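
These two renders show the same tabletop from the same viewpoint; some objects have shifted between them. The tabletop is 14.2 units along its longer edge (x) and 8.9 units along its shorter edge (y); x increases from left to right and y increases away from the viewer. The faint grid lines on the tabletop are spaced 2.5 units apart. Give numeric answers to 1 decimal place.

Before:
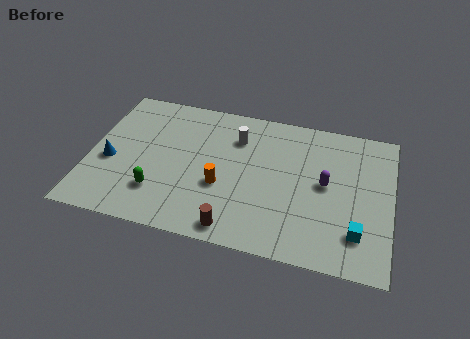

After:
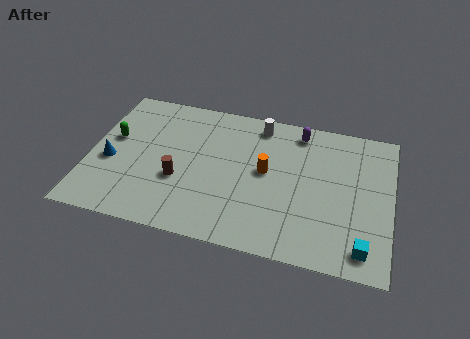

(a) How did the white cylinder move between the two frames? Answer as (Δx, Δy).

(1.0, 1.1)

From the two frames, the white cylinder sits at roughly (6.8, 6.6) before and (7.8, 7.7) after.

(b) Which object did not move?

the blue cone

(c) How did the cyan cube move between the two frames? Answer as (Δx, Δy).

(0.3, -0.8)

From the two frames, the cyan cube sits at roughly (12.7, 2.1) before and (13.0, 1.3) after.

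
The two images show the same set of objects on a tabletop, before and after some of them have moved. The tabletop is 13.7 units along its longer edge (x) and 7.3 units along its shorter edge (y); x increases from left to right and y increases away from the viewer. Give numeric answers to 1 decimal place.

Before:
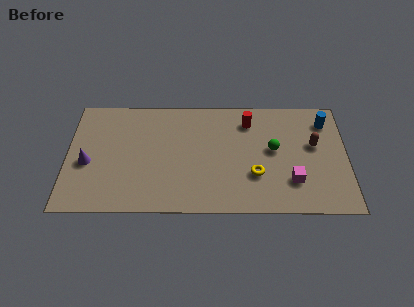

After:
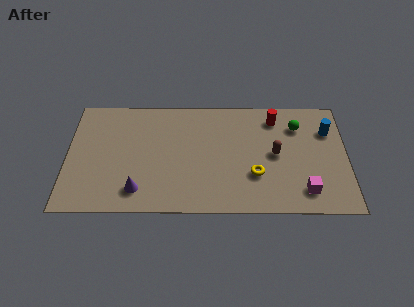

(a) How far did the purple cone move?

3.0

The purple cone moved from about (1.0, 3.1) to (3.5, 1.4), a distance of √(2.5² + 1.7²) ≈ 3.0.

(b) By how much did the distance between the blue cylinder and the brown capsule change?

+1.4

They were about 1.6 units apart before and 3.0 after — 1.4 units further apart.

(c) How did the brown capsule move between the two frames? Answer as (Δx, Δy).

(-1.9, -0.6)

The brown capsule was at about (12.1, 4.3) and moved to about (10.2, 3.7).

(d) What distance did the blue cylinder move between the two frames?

0.6

The blue cylinder moved from about (12.7, 5.8) to (12.8, 5.2), a distance of √(0.1² + 0.6²) ≈ 0.6.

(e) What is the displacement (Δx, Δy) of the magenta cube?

(0.6, -0.6)

The magenta cube was at about (11.0, 2.0) and moved to about (11.6, 1.4).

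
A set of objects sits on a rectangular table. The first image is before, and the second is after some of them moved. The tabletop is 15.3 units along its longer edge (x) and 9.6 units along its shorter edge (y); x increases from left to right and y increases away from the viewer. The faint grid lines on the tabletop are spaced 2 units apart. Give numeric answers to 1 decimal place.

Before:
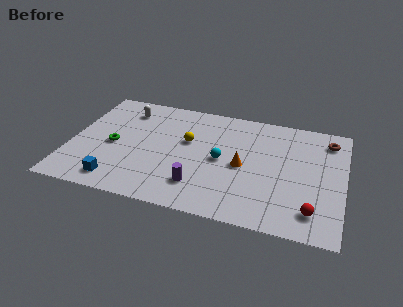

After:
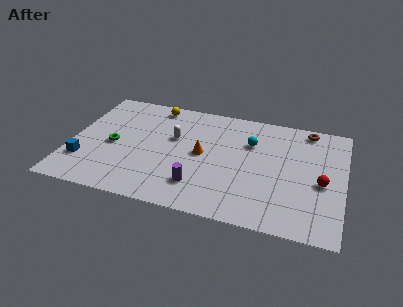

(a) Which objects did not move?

the purple cylinder and the green torus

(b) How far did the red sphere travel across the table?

2.4

The red sphere moved from about (13.7, 1.8) to (14.1, 4.2), a distance of √(0.4² + 2.4²) ≈ 2.4.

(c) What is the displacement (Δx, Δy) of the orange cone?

(-2.3, 0.4)

The orange cone started near (9.7, 4.5) and ended near (7.4, 4.9).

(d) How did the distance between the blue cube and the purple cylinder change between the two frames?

+1.9

The distance was about 4.6 in the first image and 6.5 in the second, so they moved 1.9 units further apart.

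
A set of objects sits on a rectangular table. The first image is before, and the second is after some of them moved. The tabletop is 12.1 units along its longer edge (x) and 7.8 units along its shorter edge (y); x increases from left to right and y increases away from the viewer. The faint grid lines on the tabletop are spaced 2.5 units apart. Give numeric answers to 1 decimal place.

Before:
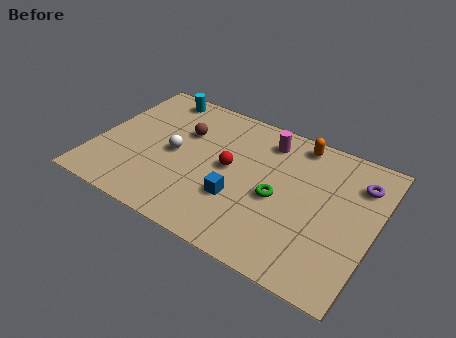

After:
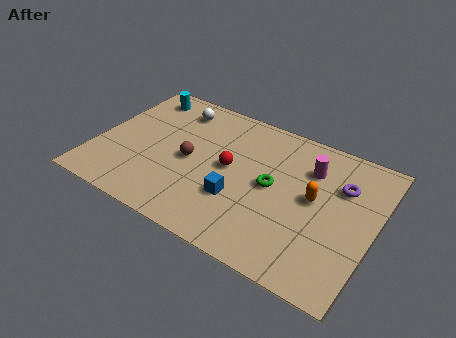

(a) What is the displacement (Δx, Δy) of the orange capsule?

(1.1, -2.7)

The orange capsule was at about (8.4, 6.9) and moved to about (9.5, 4.2).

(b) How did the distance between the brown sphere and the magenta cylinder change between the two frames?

+1.7

They were about 3.7 units apart before and 5.4 after — 1.7 units further apart.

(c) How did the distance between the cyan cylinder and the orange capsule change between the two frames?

+2.1

Before: roughly 6.3 units apart; after: 8.4. That's 2.1 units further apart.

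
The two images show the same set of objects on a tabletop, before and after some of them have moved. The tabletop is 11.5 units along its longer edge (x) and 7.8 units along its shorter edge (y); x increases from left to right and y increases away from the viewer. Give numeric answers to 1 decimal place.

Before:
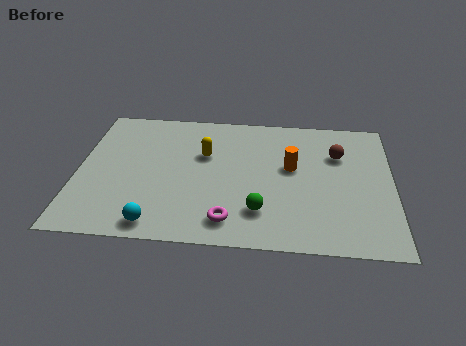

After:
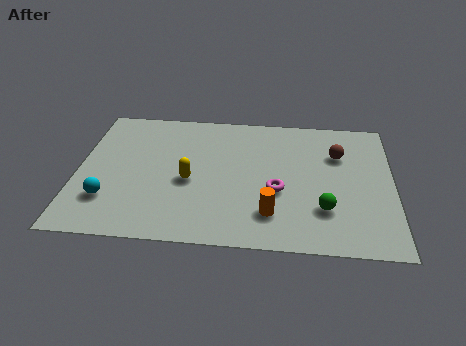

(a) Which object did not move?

the brown sphere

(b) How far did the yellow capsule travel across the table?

1.7

From (4.6, 5.0) to (4.1, 3.4), the yellow capsule covered √(0.5² + 1.6²) ≈ 1.7 units.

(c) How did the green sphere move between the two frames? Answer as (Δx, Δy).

(2.3, 0.3)

The green sphere was at about (6.7, 1.9) and moved to about (9.0, 2.2).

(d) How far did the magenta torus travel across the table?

2.5

The magenta torus moved from about (5.6, 1.3) to (7.3, 3.1), a distance of √(1.7² + 1.8²) ≈ 2.5.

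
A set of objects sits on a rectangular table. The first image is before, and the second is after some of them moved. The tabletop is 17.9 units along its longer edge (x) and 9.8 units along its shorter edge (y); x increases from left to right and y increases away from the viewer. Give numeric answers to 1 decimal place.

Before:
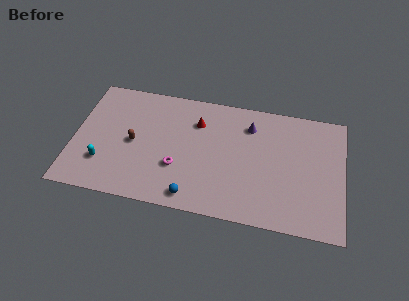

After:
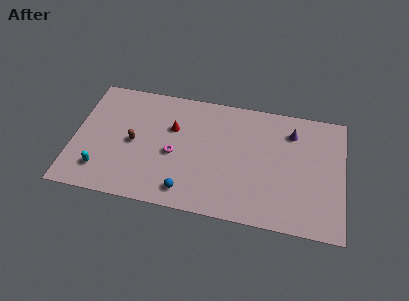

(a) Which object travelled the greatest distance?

the purple cone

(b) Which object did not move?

the brown capsule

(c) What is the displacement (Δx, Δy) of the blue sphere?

(-0.4, 0.3)

The blue sphere was at about (8.1, 1.2) and moved to about (7.7, 1.5).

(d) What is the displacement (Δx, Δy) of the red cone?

(-1.6, -0.8)

From the two frames, the red cone sits at roughly (8.1, 7.2) before and (6.5, 6.4) after.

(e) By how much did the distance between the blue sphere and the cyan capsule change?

-0.5

The distance was about 6.2 in the first image and 5.7 in the second, so they moved 0.5 units closer together.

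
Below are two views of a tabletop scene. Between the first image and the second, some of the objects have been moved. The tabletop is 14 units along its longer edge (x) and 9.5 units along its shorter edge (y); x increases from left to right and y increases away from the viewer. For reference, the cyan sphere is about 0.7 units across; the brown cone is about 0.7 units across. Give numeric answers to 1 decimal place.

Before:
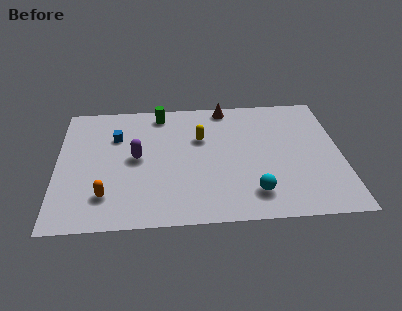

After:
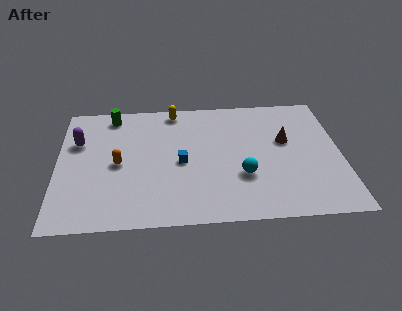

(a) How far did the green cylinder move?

2.4

The green cylinder moved from about (5.1, 8.3) to (2.7, 8.3), a distance of √(2.4² + 0.0²) ≈ 2.4.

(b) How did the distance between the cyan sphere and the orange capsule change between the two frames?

-1.0

Before: roughly 7.2 units apart; after: 6.2. That's 1.0 units closer together.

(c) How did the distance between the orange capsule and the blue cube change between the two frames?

-1.3

The distance was about 4.4 in the first image and 3.1 in the second, so they moved 1.3 units closer together.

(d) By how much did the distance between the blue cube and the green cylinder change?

+2.4

The distance was about 2.8 in the first image and 5.2 in the second, so they moved 2.4 units further apart.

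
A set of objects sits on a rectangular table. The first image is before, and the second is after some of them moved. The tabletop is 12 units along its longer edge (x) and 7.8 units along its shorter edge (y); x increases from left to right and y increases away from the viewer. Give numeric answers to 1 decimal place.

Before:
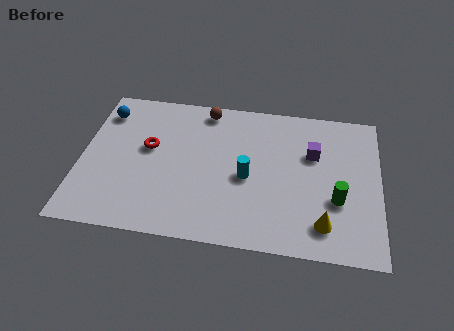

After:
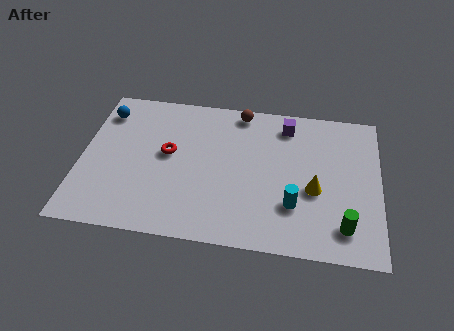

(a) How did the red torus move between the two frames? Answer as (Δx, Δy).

(0.8, -0.2)

The red torus was at about (2.7, 4.5) and moved to about (3.5, 4.3).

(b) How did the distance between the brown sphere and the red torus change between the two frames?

+0.6

They were about 3.3 units apart before and 3.9 after — 0.6 units further apart.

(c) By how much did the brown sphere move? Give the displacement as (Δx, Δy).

(1.4, 0.1)

From the two frames, the brown sphere sits at roughly (4.9, 6.9) before and (6.3, 7.0) after.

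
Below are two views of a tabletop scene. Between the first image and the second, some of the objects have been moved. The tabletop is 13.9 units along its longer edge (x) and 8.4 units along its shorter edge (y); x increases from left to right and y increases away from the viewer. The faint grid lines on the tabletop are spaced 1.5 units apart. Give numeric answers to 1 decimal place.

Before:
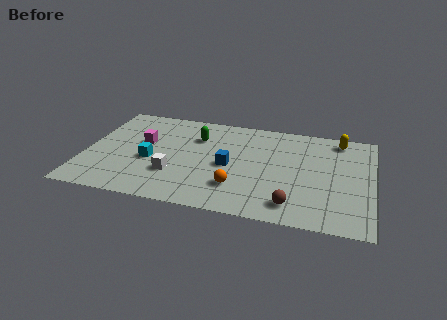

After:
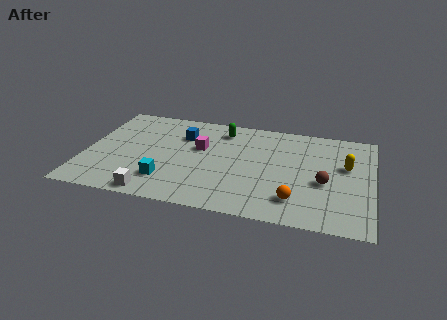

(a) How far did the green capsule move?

1.5

The green capsule moved from about (5.3, 6.0) to (6.5, 6.9), a distance of √(1.2² + 0.9²) ≈ 1.5.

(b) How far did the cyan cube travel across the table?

1.7

The cyan cube was near (3.2, 3.5) before and (4.1, 2.0) after, so it travelled √(0.9² + 1.5²) ≈ 1.7 units.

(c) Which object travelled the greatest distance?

the blue cube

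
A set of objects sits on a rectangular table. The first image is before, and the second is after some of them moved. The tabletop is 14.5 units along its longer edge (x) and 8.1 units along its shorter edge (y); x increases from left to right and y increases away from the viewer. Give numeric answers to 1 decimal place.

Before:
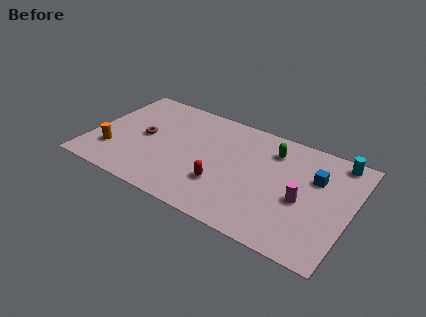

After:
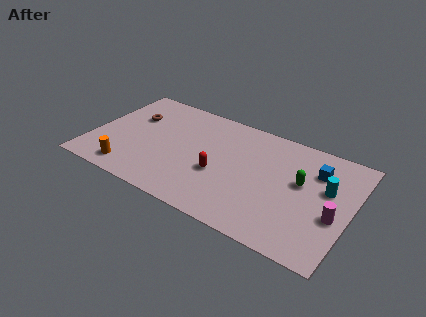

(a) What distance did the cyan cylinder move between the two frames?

2.3

From (13.4, 7.2) to (13.1, 4.9), the cyan cylinder covered √(0.3² + 2.3²) ≈ 2.3 units.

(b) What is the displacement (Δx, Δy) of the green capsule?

(1.8, -1.6)

The green capsule was at about (9.9, 6.3) and moved to about (11.7, 4.7).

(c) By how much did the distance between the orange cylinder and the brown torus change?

+1.8

They were about 2.4 units apart before and 4.2 after — 1.8 units further apart.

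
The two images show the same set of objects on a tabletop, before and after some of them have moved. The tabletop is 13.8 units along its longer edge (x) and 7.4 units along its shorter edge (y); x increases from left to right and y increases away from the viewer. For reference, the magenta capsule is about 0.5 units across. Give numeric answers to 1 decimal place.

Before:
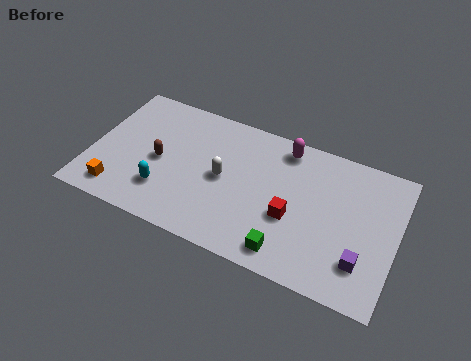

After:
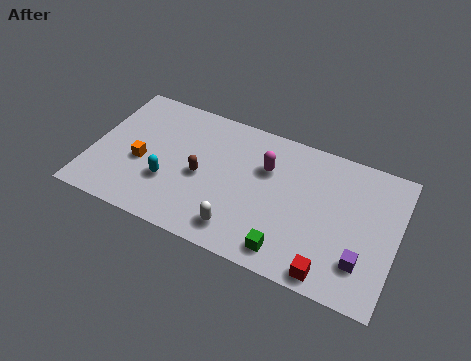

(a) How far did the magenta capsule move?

1.6

From (8.5, 6.4) to (7.8, 5.0), the magenta capsule covered √(0.7² + 1.4²) ≈ 1.6 units.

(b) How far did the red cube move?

2.8

From (9.2, 2.9) to (11.1, 0.8), the red cube covered √(1.9² + 2.1²) ≈ 2.8 units.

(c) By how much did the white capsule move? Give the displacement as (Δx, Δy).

(1.0, -2.4)

From the two frames, the white capsule sits at roughly (6.0, 3.7) before and (7.0, 1.3) after.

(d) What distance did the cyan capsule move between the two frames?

0.5

The cyan capsule was near (3.5, 2.0) before and (3.6, 2.5) after, so it travelled √(0.1² + 0.5²) ≈ 0.5 units.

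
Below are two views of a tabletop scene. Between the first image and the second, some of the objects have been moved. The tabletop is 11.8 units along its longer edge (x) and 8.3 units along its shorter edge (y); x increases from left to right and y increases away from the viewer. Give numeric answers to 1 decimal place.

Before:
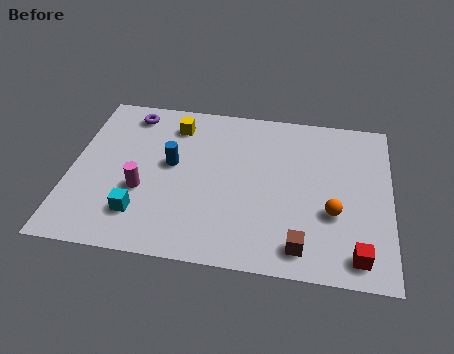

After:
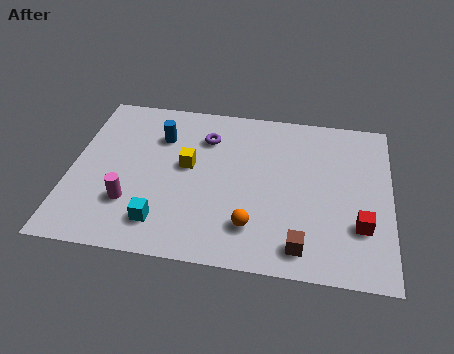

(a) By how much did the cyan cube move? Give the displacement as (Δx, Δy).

(0.8, -0.3)

From the two frames, the cyan cube sits at roughly (2.7, 1.9) before and (3.5, 1.6) after.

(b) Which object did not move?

the brown cube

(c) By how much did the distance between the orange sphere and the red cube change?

+1.8

The distance was about 2.1 in the first image and 3.9 in the second, so they moved 1.8 units further apart.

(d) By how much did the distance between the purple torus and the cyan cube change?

-0.4

The distance was about 5.2 in the first image and 4.8 in the second, so they moved 0.4 units closer together.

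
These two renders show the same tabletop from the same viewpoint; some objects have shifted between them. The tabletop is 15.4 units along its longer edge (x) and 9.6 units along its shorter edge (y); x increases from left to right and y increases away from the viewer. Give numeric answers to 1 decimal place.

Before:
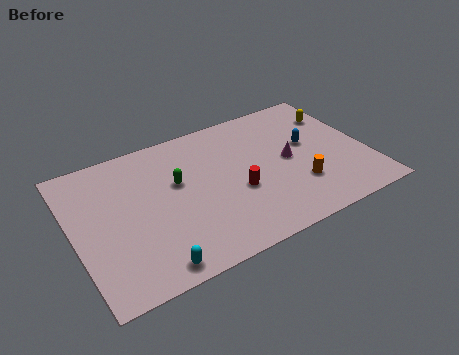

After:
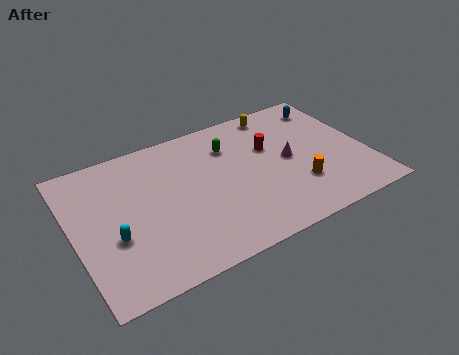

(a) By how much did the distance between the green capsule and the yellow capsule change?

-5.8

Before: roughly 8.9 units apart; after: 3.1. That's 5.8 units closer together.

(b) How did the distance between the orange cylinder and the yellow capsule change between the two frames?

+0.6

They were about 5.1 units apart before and 5.7 after — 0.6 units further apart.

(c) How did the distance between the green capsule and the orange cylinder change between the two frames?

-1.5

Before: roughly 6.7 units apart; after: 5.2. That's 1.5 units closer together.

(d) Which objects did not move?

the magenta cone and the orange cylinder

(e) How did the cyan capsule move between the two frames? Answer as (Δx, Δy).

(-1.6, 2.6)

From the two frames, the cyan capsule sits at roughly (3.5, 1.0) before and (1.9, 3.6) after.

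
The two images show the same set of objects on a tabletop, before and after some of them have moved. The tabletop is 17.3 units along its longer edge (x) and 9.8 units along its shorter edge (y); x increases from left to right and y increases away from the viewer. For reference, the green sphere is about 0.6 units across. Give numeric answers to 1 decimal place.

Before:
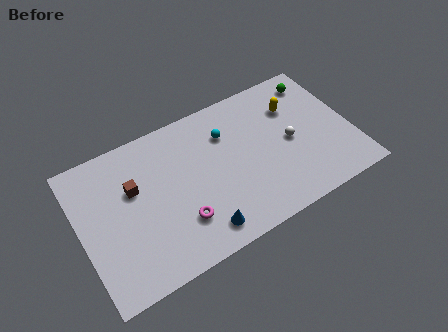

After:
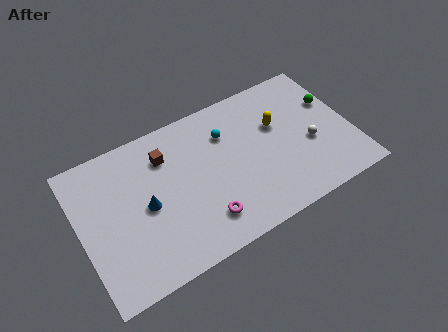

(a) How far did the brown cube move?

2.5

The brown cube was near (3.5, 6.2) before and (5.7, 7.4) after, so it travelled √(2.2² + 1.2²) ≈ 2.5 units.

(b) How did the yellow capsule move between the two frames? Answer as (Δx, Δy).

(-1.2, -0.8)

The yellow capsule was at about (14.0, 7.0) and moved to about (12.8, 6.2).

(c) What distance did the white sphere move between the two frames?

1.4

From (13.4, 4.7) to (14.6, 4.0), the white sphere covered √(1.2² + 0.7²) ≈ 1.4 units.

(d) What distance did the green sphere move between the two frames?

2.0

The green sphere moved from about (15.7, 8.2) to (16.4, 6.3), a distance of √(0.7² + 1.9²) ≈ 2.0.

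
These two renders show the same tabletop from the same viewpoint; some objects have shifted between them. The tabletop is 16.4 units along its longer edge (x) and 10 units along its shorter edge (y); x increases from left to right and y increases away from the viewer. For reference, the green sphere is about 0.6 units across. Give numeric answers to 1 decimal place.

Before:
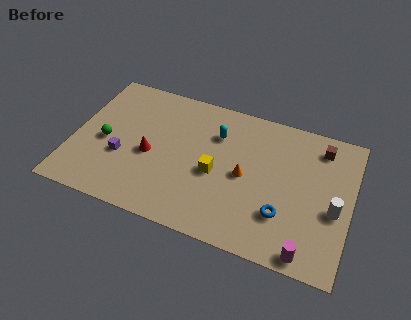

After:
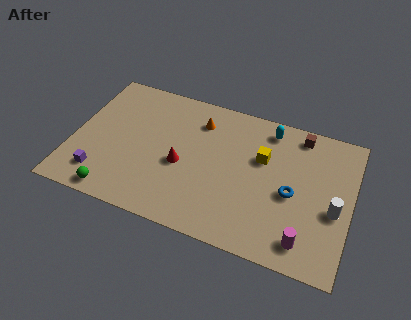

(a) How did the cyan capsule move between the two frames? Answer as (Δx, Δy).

(3.0, 1.4)

The cyan capsule was at about (8.3, 7.2) and moved to about (11.3, 8.6).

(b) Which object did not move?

the white cylinder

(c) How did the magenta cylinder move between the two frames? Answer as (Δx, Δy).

(-0.2, 0.7)

From the two frames, the magenta cylinder sits at roughly (14.2, 0.9) before and (14.0, 1.6) after.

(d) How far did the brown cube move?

1.4

The brown cube moved from about (14.4, 8.3) to (13.1, 8.8), a distance of √(1.3² + 0.5²) ≈ 1.4.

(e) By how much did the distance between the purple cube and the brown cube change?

+0.8

The distance was about 12.3 in the first image and 13.1 in the second, so they moved 0.8 units further apart.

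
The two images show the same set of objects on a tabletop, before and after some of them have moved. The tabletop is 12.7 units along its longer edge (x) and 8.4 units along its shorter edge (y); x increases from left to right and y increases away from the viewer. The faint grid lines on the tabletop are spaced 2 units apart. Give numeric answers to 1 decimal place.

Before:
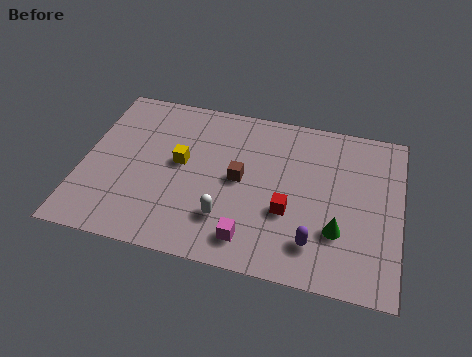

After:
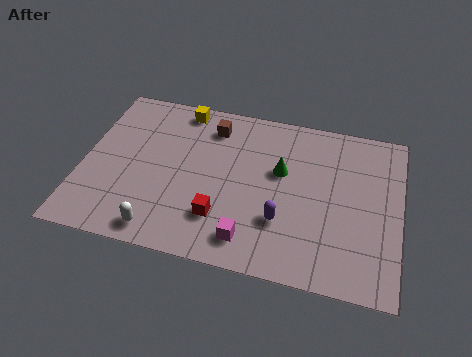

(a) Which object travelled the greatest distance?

the green cone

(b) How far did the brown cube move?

2.8

The brown cube moved from about (6.3, 4.3) to (5.0, 6.8), a distance of √(1.3² + 2.5²) ≈ 2.8.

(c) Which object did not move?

the magenta cube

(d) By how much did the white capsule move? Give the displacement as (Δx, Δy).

(-2.5, -1.2)

From the two frames, the white capsule sits at roughly (5.9, 2.2) before and (3.4, 1.0) after.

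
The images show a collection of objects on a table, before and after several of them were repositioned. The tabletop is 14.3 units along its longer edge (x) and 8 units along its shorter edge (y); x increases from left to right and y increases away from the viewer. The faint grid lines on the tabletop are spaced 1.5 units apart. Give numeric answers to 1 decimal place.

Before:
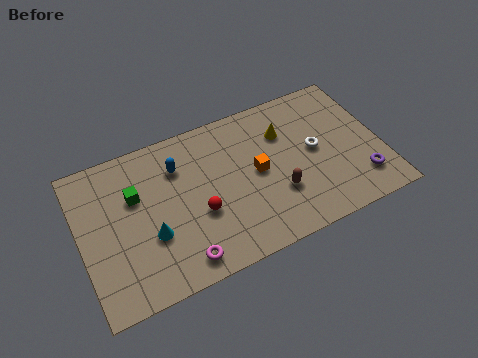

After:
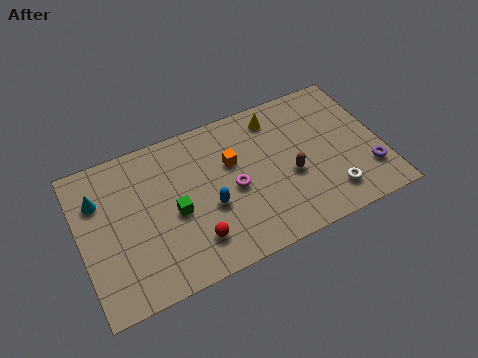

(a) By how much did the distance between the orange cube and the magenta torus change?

-3.6

Before: roughly 5.0 units apart; after: 1.4. That's 3.6 units closer together.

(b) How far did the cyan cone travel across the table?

3.6

The cyan cone was near (3.2, 2.9) before and (1.0, 5.7) after, so it travelled √(2.2² + 2.8²) ≈ 3.6 units.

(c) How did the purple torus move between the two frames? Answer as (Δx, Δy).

(0.4, 0.3)

The purple torus started near (13.1, 1.8) and ended near (13.5, 2.1).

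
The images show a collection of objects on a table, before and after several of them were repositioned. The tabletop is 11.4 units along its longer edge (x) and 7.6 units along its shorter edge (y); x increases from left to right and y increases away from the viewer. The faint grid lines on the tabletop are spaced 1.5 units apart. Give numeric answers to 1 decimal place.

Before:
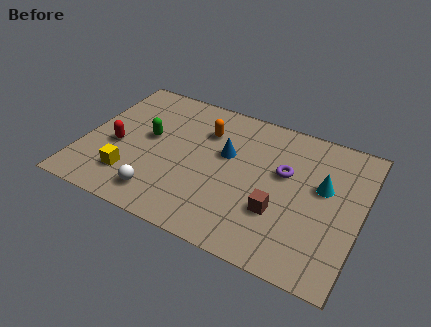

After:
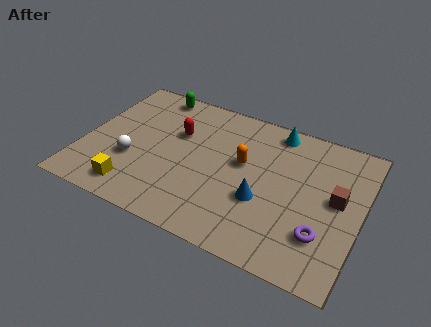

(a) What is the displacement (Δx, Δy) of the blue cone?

(1.7, -1.8)

From the two frames, the blue cone sits at roughly (5.8, 4.6) before and (7.5, 2.8) after.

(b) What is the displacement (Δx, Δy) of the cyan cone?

(-2.2, 2.2)

The cyan cone started near (9.8, 4.5) and ended near (7.6, 6.7).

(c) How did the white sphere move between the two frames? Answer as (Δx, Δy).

(-1.4, 1.4)

The white sphere started near (3.5, 1.3) and ended near (2.1, 2.7).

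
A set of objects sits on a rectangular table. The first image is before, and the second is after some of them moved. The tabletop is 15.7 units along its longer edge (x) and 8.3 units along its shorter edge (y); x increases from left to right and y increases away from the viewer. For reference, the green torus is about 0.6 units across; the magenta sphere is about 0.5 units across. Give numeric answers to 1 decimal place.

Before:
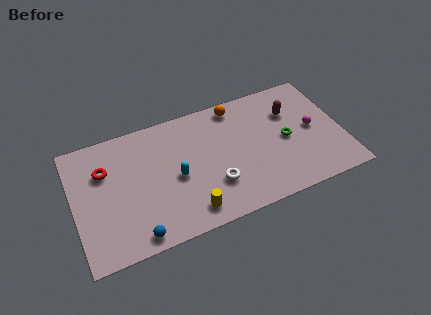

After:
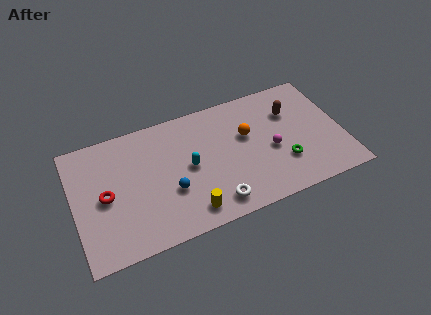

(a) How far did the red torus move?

1.7

The red torus moved from about (1.9, 5.7) to (1.8, 4.0), a distance of √(0.1² + 1.7²) ≈ 1.7.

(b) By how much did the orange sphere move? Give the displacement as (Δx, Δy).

(0.4, -2.2)

The orange sphere was at about (9.8, 7.3) and moved to about (10.2, 5.1).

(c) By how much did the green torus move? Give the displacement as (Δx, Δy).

(-0.3, -1.5)

From the two frames, the green torus sits at roughly (12.4, 4.0) before and (12.1, 2.5) after.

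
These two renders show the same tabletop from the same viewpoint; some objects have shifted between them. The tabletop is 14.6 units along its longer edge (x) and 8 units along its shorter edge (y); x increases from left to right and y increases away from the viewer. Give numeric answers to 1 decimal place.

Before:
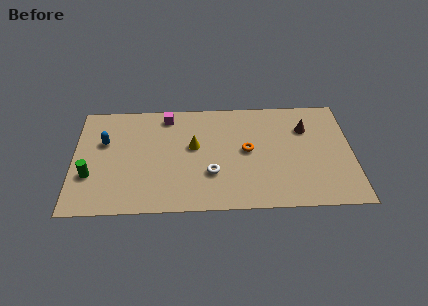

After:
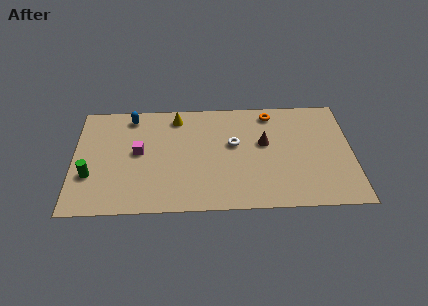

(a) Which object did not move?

the green cylinder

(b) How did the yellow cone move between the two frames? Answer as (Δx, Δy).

(-0.9, 2.2)

From the two frames, the yellow cone sits at roughly (6.3, 4.6) before and (5.4, 6.8) after.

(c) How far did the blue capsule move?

2.3

The blue capsule was near (1.6, 5.1) before and (3.0, 6.9) after, so it travelled √(1.4² + 1.8²) ≈ 2.3 units.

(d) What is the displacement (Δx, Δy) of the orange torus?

(1.3, 2.7)

From the two frames, the orange torus sits at roughly (9.1, 4.2) before and (10.4, 6.9) after.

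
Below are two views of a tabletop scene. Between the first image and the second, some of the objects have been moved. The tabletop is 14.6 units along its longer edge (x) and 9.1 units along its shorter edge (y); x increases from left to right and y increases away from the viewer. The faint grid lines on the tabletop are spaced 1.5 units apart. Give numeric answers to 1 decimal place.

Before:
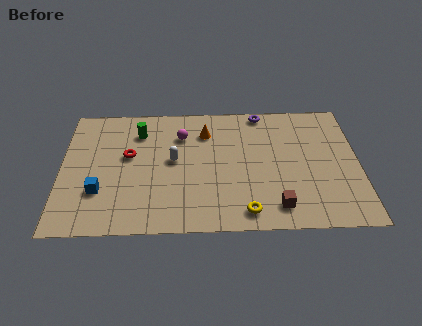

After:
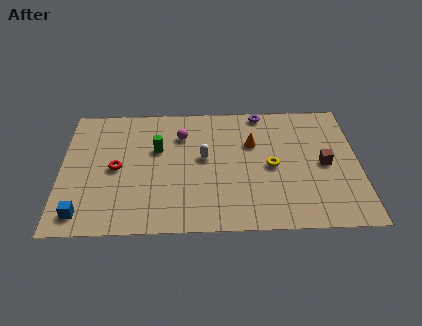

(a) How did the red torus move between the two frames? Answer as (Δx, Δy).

(-0.6, -0.9)

The red torus started near (3.3, 5.3) and ended near (2.7, 4.4).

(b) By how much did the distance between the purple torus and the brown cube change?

-1.9

The distance was about 6.8 in the first image and 4.9 in the second, so they moved 1.9 units closer together.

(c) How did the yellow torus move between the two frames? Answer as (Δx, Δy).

(1.3, 3.1)

From the two frames, the yellow torus sits at roughly (9.0, 1.2) before and (10.3, 4.3) after.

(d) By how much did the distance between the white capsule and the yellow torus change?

-1.7

They were about 5.1 units apart before and 3.4 after — 1.7 units closer together.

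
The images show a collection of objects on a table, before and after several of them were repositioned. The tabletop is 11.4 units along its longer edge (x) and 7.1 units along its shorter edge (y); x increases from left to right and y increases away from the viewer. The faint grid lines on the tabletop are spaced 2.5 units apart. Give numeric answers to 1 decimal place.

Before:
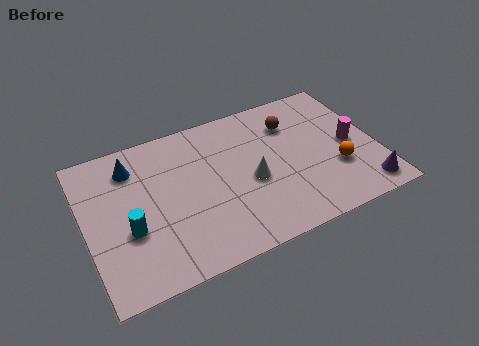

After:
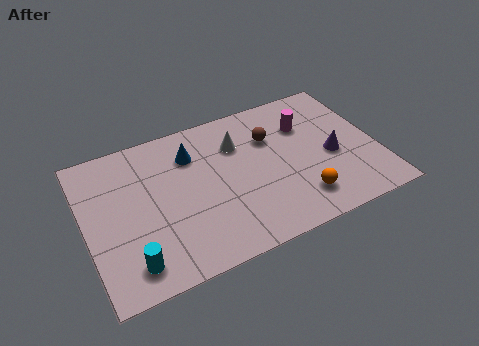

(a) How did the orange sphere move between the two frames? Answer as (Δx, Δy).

(-1.6, -0.9)

The orange sphere started near (9.7, 2.4) and ended near (8.1, 1.5).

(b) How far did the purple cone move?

2.3

The purple cone moved from about (10.6, 1.0) to (9.6, 3.1), a distance of √(1.0² + 2.1²) ≈ 2.3.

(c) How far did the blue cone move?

2.3

From (2.0, 5.6) to (4.3, 5.3), the blue cone covered √(2.3² + 0.3²) ≈ 2.3 units.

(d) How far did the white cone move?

2.0

The white cone was near (6.4, 3.1) before and (6.1, 5.1) after, so it travelled √(0.3² + 2.0²) ≈ 2.0 units.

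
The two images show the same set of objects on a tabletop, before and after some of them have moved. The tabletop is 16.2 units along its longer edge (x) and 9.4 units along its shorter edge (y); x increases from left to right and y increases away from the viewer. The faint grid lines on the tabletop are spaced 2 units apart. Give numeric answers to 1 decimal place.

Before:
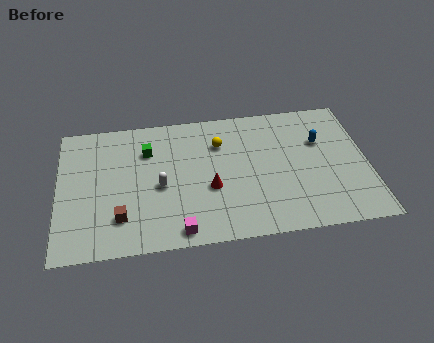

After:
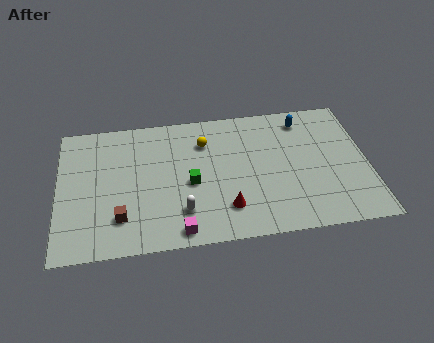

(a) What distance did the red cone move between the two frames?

1.7

The red cone moved from about (7.9, 3.7) to (8.7, 2.2), a distance of √(0.8² + 1.5²) ≈ 1.7.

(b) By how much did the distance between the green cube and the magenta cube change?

-2.7

The distance was about 6.0 in the first image and 3.3 in the second, so they moved 2.7 units closer together.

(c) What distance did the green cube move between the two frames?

3.4

The green cube was near (4.7, 6.8) before and (6.9, 4.2) after, so it travelled √(2.2² + 2.6²) ≈ 3.4 units.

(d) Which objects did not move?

the brown cube and the magenta cube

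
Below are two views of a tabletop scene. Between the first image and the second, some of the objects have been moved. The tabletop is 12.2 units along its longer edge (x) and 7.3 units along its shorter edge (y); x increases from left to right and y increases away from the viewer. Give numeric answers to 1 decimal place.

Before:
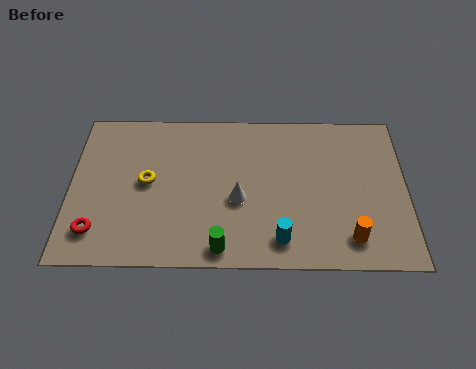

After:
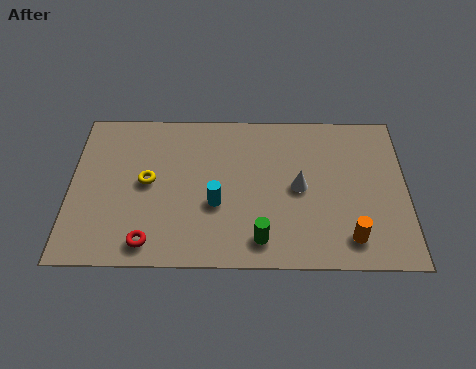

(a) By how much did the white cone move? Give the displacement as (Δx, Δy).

(2.2, 0.6)

The white cone was at about (6.1, 3.0) and moved to about (8.3, 3.6).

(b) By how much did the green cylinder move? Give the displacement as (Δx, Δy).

(1.4, 0.4)

The green cylinder was at about (5.5, 0.8) and moved to about (6.9, 1.2).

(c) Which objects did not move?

the yellow torus and the orange cylinder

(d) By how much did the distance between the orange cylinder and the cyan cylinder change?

+2.5

Before: roughly 2.5 units apart; after: 5.0. That's 2.5 units further apart.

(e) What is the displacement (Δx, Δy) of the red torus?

(1.9, -0.5)

From the two frames, the red torus sits at roughly (1.0, 1.5) before and (2.9, 1.0) after.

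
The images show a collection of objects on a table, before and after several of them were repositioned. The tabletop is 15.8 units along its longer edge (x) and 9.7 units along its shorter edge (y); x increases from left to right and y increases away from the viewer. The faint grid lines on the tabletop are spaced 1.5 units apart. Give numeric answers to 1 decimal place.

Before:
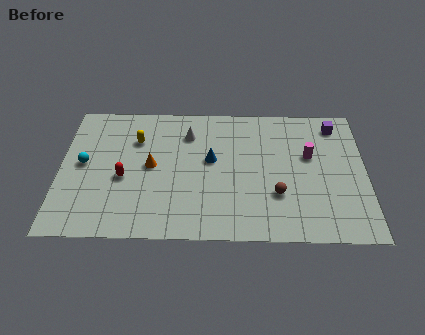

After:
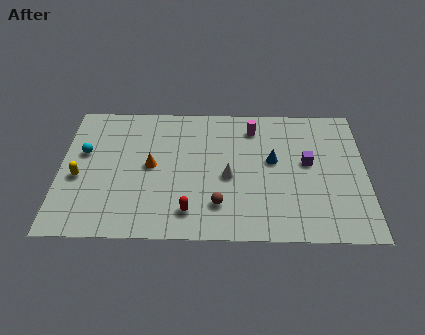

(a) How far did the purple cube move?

3.2

The purple cube moved from about (14.3, 8.2) to (12.8, 5.4), a distance of √(1.5² + 2.8²) ≈ 3.2.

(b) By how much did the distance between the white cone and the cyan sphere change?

+1.8

The distance was about 5.9 in the first image and 7.7 in the second, so they moved 1.8 units further apart.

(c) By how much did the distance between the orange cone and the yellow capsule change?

+1.7

The distance was about 2.1 in the first image and 3.8 in the second, so they moved 1.7 units further apart.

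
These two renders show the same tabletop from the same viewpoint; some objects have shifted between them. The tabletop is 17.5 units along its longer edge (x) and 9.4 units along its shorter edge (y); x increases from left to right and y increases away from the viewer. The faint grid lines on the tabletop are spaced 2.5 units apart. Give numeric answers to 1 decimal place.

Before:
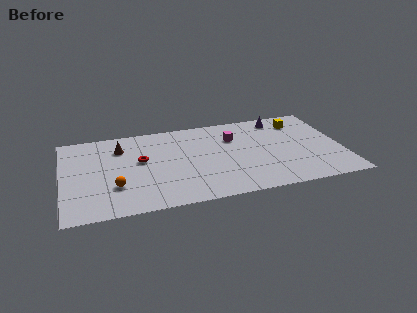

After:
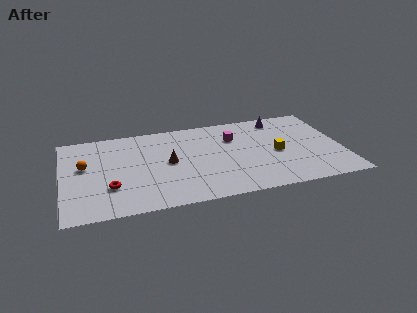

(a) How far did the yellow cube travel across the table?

3.6

From (15.1, 7.5) to (13.4, 4.3), the yellow cube covered √(1.7² + 3.2²) ≈ 3.6 units.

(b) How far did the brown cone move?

3.7

The brown cone was near (3.7, 7.1) before and (6.6, 4.8) after, so it travelled √(2.9² + 2.3²) ≈ 3.7 units.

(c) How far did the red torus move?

3.2

The red torus moved from about (4.9, 5.4) to (2.9, 2.9), a distance of √(2.0² + 2.5²) ≈ 3.2.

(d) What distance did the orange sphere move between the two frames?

3.2

The orange sphere moved from about (3.2, 2.9) to (1.4, 5.5), a distance of √(1.8² + 2.6²) ≈ 3.2.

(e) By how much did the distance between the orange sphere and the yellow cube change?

-0.7

The distance was about 12.8 in the first image and 12.1 in the second, so they moved 0.7 units closer together.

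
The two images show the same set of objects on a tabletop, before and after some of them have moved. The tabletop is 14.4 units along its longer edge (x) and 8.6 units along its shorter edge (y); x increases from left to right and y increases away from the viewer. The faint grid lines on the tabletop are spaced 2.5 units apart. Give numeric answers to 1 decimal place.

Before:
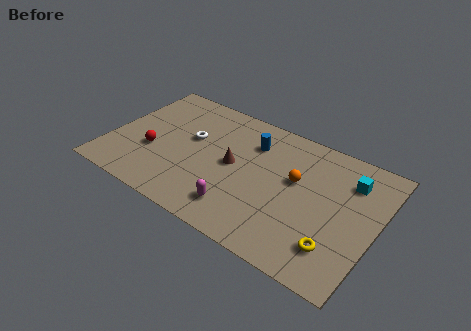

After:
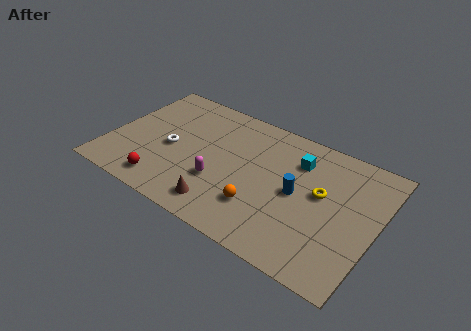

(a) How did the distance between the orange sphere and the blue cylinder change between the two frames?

-0.4

Before: roughly 2.9 units apart; after: 2.5. That's 0.4 units closer together.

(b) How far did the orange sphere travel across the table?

3.1

The orange sphere moved from about (10.0, 5.1) to (8.5, 2.4), a distance of √(1.5² + 2.7²) ≈ 3.1.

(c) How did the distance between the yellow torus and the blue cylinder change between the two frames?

-5.5

The distance was about 6.8 in the first image and 1.3 in the second, so they moved 5.5 units closer together.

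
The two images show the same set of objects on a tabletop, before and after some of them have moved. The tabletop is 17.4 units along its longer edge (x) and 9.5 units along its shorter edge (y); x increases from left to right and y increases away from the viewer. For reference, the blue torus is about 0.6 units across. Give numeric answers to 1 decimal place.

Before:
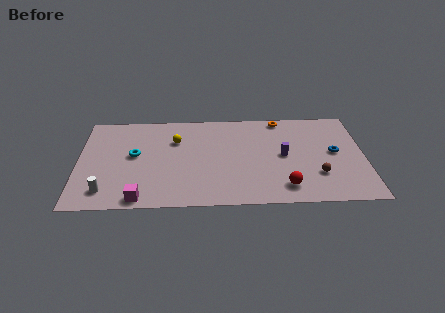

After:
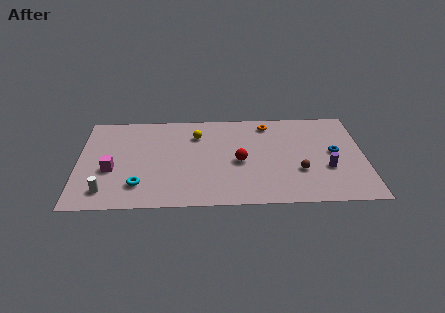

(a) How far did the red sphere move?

3.7

The red sphere was near (12.5, 1.7) before and (9.8, 4.3) after, so it travelled √(2.7² + 2.6²) ≈ 3.7 units.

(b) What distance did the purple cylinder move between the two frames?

3.0

The purple cylinder moved from about (12.5, 4.8) to (15.1, 3.4), a distance of √(2.6² + 1.4²) ≈ 3.0.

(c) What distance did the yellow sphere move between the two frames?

1.4

From (5.9, 6.6) to (7.2, 7.1), the yellow sphere covered √(1.3² + 0.5²) ≈ 1.4 units.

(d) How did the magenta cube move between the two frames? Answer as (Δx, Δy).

(-1.8, 2.9)

The magenta cube started near (3.8, 0.9) and ended near (2.0, 3.8).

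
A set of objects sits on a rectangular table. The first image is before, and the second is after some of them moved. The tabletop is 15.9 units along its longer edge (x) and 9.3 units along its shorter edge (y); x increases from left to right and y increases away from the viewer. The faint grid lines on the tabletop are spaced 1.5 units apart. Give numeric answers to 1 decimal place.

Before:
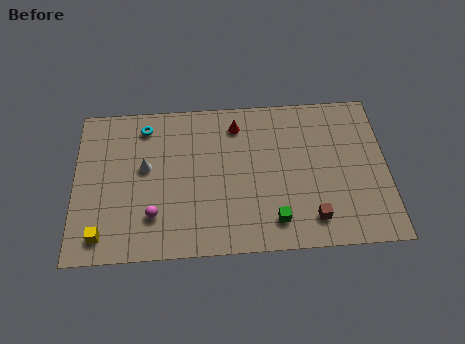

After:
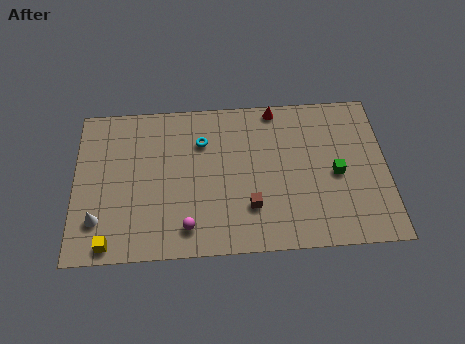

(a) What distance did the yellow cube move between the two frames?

0.6

The yellow cube was near (1.4, 1.4) before and (1.8, 0.9) after, so it travelled √(0.4² + 0.5²) ≈ 0.6 units.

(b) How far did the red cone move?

2.2

From (8.3, 7.6) to (10.3, 8.5), the red cone covered √(2.0² + 0.9²) ≈ 2.2 units.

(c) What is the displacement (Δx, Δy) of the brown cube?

(-3.1, 0.9)

From the two frames, the brown cube sits at roughly (12.0, 1.7) before and (8.9, 2.6) after.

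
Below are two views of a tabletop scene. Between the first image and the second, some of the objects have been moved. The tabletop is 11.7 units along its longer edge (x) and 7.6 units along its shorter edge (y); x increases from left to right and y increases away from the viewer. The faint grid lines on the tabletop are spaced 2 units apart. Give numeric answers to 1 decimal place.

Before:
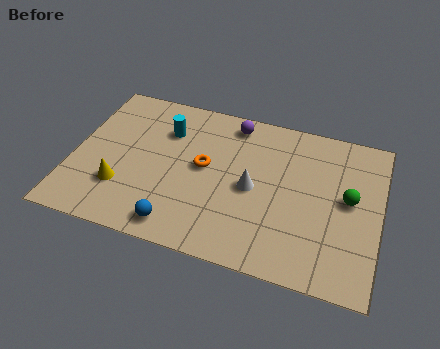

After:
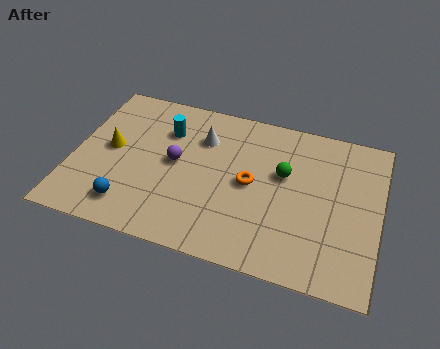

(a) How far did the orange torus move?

1.8

The orange torus was near (5.0, 4.1) before and (6.8, 3.8) after, so it travelled √(1.8² + 0.3²) ≈ 1.8 units.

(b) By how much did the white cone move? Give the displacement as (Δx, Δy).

(-2.1, 1.9)

From the two frames, the white cone sits at roughly (6.9, 3.6) before and (4.8, 5.5) after.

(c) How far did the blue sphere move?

1.9

The blue sphere moved from about (4.3, 1.0) to (2.4, 1.4), a distance of √(1.9² + 0.4²) ≈ 1.9.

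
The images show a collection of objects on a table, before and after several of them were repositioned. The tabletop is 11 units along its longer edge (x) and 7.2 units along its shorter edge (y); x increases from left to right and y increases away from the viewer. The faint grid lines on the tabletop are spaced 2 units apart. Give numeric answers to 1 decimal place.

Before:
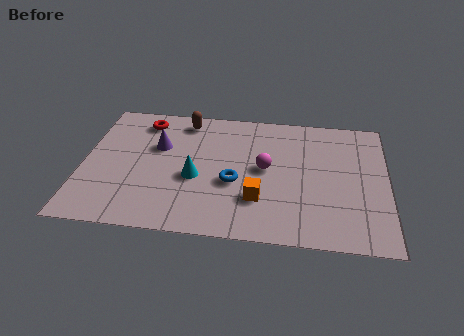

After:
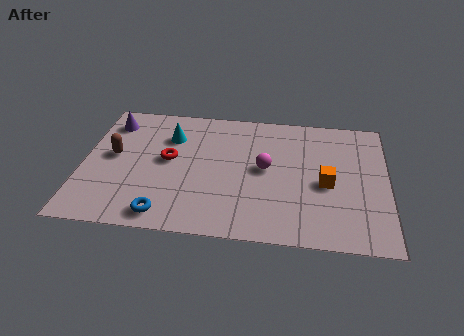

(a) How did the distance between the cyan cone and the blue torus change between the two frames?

+2.9

They were about 1.4 units apart before and 4.3 after — 2.9 units further apart.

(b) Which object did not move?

the magenta sphere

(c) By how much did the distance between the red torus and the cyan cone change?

-2.3

The distance was about 3.6 in the first image and 1.3 in the second, so they moved 2.3 units closer together.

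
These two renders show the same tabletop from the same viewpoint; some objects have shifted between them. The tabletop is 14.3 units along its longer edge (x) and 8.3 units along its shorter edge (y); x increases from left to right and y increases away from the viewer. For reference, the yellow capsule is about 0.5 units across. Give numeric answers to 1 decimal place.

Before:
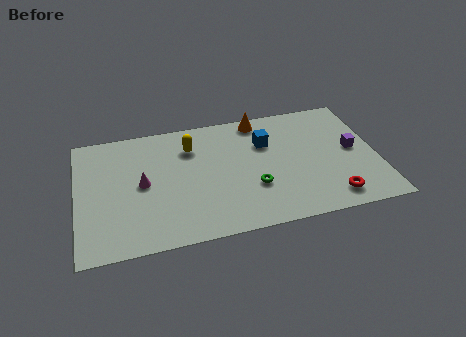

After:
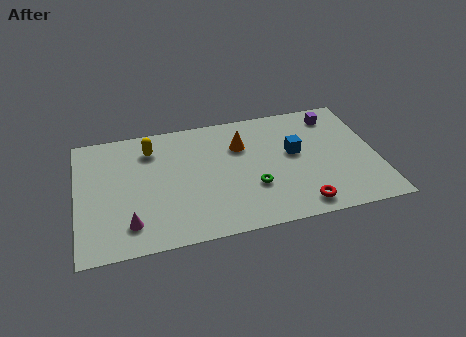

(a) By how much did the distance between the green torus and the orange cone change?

-1.6

The distance was about 4.6 in the first image and 3.0 in the second, so they moved 1.6 units closer together.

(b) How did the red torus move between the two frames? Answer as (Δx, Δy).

(-1.5, -0.2)

The red torus started near (11.9, 1.3) and ended near (10.4, 1.1).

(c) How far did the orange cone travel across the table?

1.9

From (8.9, 7.4) to (7.9, 5.8), the orange cone covered √(1.0² + 1.6²) ≈ 1.9 units.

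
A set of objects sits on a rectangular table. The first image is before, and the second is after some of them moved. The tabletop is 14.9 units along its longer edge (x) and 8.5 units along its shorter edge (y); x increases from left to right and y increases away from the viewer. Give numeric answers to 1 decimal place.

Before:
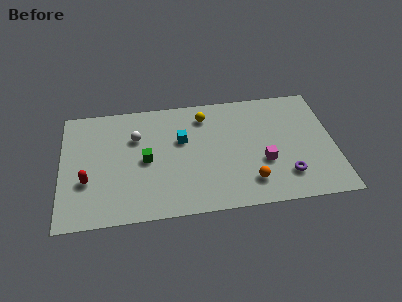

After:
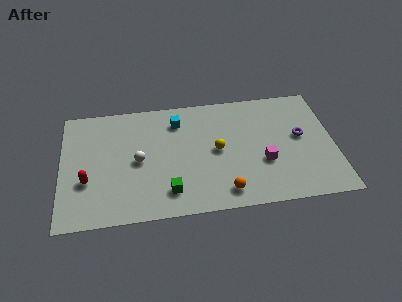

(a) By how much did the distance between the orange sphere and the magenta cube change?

+1.3

The distance was about 1.5 in the first image and 2.8 in the second, so they moved 1.3 units further apart.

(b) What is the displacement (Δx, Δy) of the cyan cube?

(-0.2, 1.4)

The cyan cube started near (6.6, 5.3) and ended near (6.4, 6.7).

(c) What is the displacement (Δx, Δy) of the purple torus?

(0.9, 2.7)

The purple torus was at about (12.2, 2.0) and moved to about (13.1, 4.7).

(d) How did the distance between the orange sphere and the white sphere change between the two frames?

-1.9

The distance was about 7.3 in the first image and 5.4 in the second, so they moved 1.9 units closer together.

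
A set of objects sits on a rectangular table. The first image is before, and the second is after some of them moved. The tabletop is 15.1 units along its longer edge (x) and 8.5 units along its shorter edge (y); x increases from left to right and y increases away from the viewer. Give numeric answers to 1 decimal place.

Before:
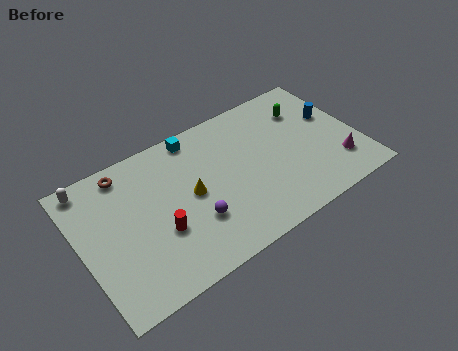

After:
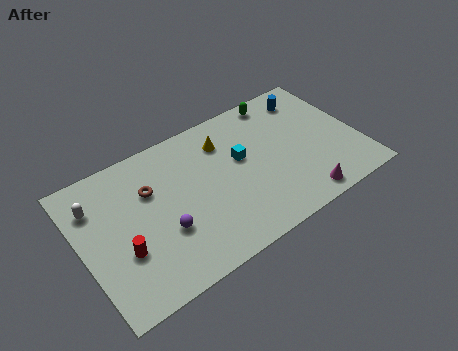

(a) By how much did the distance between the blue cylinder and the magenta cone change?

+3.1

They were about 3.1 units apart before and 6.2 after — 3.1 units further apart.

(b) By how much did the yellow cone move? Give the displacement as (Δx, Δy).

(2.2, 2.2)

The yellow cone started near (5.9, 4.3) and ended near (8.1, 6.5).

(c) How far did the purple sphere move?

1.6

From (5.8, 2.7) to (4.2, 3.0), the purple sphere covered √(1.6² + 0.3²) ≈ 1.6 units.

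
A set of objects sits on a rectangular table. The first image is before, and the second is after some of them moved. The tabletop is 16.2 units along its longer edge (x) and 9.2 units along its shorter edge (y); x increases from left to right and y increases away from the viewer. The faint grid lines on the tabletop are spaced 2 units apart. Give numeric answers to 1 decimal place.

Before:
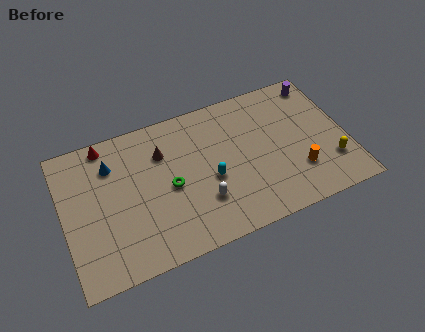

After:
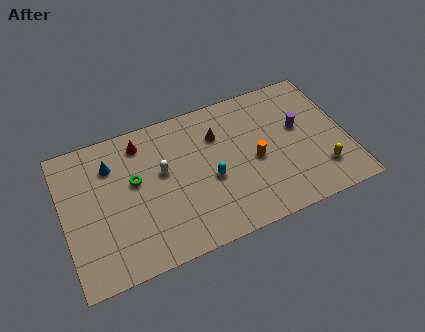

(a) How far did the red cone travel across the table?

2.1

From (2.7, 8.3) to (4.7, 7.7), the red cone covered √(2.0² + 0.6²) ≈ 2.1 units.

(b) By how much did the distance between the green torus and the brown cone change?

+2.7

They were about 2.3 units apart before and 5.0 after — 2.7 units further apart.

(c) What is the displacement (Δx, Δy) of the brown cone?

(3.2, 0.0)

From the two frames, the brown cone sits at roughly (5.8, 6.6) before and (9.0, 6.6) after.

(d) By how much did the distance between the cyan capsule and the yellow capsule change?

-0.5

The distance was about 6.9 in the first image and 6.4 in the second, so they moved 0.5 units closer together.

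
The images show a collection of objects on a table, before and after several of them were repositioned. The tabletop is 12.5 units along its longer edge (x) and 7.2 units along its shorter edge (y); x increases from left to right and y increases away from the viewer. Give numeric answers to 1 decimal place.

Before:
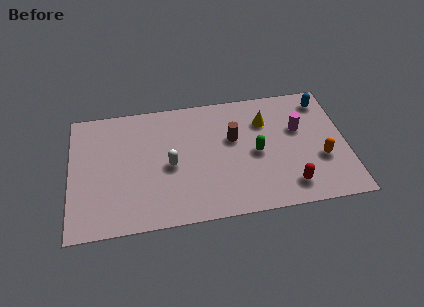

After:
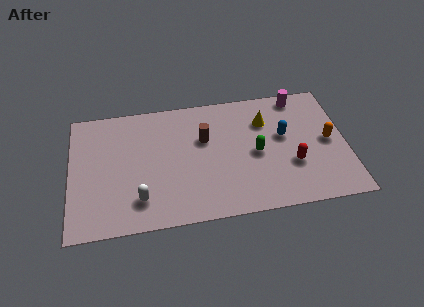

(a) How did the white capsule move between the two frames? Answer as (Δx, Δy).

(-1.4, -1.7)

The white capsule was at about (4.5, 3.3) and moved to about (3.1, 1.6).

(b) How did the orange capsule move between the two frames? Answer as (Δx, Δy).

(0.4, 1.0)

From the two frames, the orange capsule sits at roughly (11.3, 2.6) before and (11.7, 3.6) after.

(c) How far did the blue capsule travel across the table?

2.6

From (11.6, 6.0) to (9.7, 4.2), the blue capsule covered √(1.9² + 1.8²) ≈ 2.6 units.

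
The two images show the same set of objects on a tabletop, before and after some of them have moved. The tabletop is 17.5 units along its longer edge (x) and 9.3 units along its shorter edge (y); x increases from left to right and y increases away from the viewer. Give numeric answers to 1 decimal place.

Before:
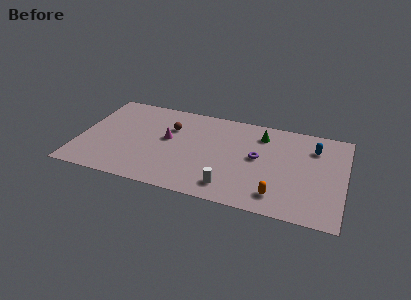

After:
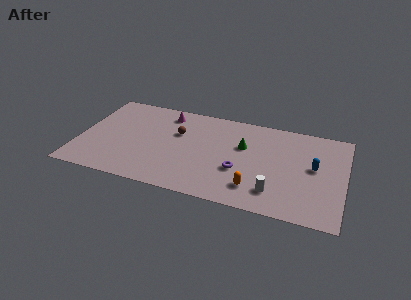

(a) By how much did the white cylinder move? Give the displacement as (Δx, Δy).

(2.9, 0.4)

The white cylinder started near (10.2, 1.6) and ended near (13.1, 2.0).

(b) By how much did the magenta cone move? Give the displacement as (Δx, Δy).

(-0.3, 2.6)

The magenta cone started near (5.8, 5.2) and ended near (5.5, 7.8).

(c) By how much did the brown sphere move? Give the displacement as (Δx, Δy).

(0.5, -0.4)

From the two frames, the brown sphere sits at roughly (5.9, 6.4) before and (6.4, 6.0) after.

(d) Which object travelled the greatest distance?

the white cylinder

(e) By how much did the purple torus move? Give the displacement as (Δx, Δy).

(-1.1, -1.6)

The purple torus started near (11.8, 5.0) and ended near (10.7, 3.4).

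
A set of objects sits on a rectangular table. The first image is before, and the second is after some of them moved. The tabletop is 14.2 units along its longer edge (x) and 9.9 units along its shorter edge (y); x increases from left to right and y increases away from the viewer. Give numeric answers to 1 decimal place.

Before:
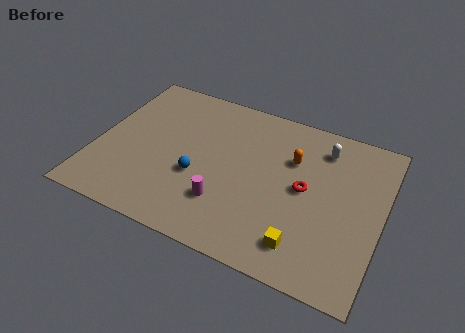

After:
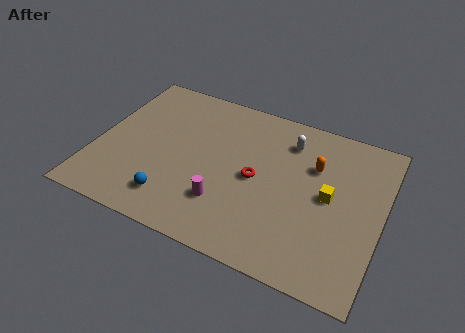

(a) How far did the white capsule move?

1.7

The white capsule moved from about (11.0, 8.0) to (9.3, 7.8), a distance of √(1.7² + 0.2²) ≈ 1.7.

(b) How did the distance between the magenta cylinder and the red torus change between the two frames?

-1.9

They were about 4.4 units apart before and 2.5 after — 1.9 units closer together.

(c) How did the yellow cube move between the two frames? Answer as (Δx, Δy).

(0.9, 3.3)

The yellow cube was at about (10.7, 1.8) and moved to about (11.6, 5.1).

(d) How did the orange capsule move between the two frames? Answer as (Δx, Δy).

(1.1, 0.0)

The orange capsule was at about (9.6, 6.7) and moved to about (10.7, 6.7).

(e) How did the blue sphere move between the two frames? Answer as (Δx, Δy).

(-1.0, -1.9)

The blue sphere started near (5.2, 3.8) and ended near (4.2, 1.9).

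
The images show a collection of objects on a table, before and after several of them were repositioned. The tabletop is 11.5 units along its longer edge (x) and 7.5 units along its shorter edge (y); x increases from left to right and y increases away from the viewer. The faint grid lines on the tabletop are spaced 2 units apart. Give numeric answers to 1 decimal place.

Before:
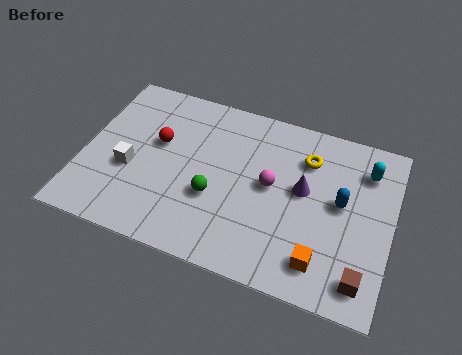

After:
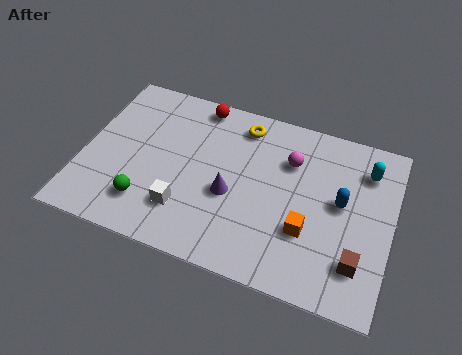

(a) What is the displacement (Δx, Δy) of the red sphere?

(1.3, 2.2)

The red sphere was at about (2.7, 4.5) and moved to about (4.0, 6.7).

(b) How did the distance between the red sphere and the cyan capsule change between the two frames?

-1.3

They were about 7.8 units apart before and 6.5 after — 1.3 units closer together.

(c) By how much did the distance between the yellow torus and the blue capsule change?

+2.4

They were about 2.1 units apart before and 4.5 after — 2.4 units further apart.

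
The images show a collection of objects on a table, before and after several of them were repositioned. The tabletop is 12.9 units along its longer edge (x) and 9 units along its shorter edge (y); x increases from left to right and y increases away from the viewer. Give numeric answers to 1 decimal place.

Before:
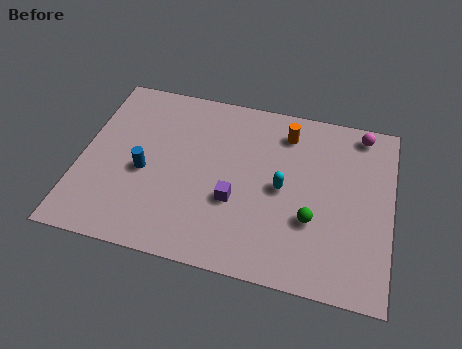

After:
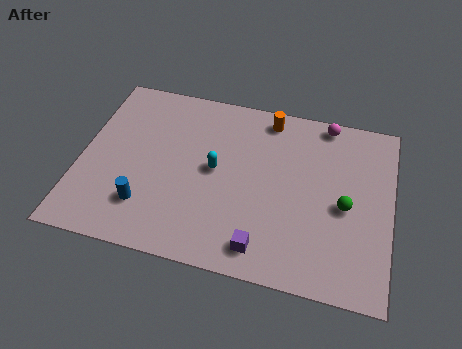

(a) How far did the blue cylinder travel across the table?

1.7

From (2.7, 3.9) to (2.9, 2.2), the blue cylinder covered √(0.2² + 1.7²) ≈ 1.7 units.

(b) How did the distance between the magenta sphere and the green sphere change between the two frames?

-1.0

The distance was about 5.2 in the first image and 4.2 in the second, so they moved 1.0 units closer together.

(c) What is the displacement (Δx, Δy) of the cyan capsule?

(-2.8, 0.3)

From the two frames, the cyan capsule sits at roughly (8.4, 4.4) before and (5.6, 4.7) after.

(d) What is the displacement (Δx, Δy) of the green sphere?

(1.3, 1.0)

The green sphere started near (9.7, 3.1) and ended near (11.0, 4.1).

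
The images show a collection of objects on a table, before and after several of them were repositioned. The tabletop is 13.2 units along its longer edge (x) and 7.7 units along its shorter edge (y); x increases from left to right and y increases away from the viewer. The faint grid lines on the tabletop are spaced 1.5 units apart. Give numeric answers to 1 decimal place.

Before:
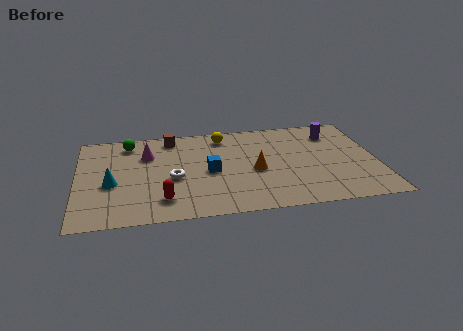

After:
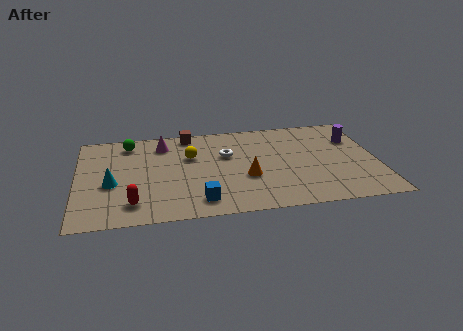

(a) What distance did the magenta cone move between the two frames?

1.1

The magenta cone moved from about (3.1, 5.4) to (3.8, 6.2), a distance of √(0.7² + 0.8²) ≈ 1.1.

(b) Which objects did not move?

the green sphere and the cyan cone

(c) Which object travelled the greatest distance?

the white torus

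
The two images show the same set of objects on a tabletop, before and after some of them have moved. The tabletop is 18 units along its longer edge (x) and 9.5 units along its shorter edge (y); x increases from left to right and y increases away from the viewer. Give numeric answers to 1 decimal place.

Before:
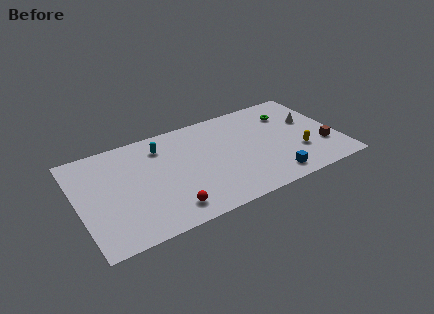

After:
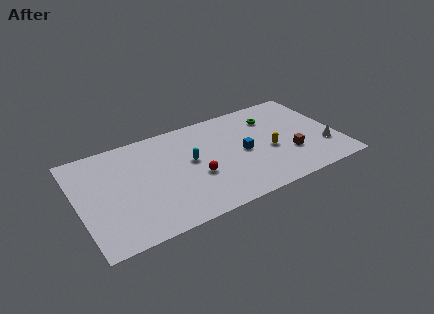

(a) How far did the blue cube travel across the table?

3.6

The blue cube moved from about (13.0, 1.4) to (11.4, 4.6), a distance of √(1.6² + 3.2²) ≈ 3.6.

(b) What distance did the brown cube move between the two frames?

2.3

The brown cube was near (16.8, 2.9) before and (14.5, 3.1) after, so it travelled √(2.3² + 0.2²) ≈ 2.3 units.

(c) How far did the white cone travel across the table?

3.1

The white cone moved from about (16.3, 5.8) to (16.9, 2.8), a distance of √(0.6² + 3.0²) ≈ 3.1.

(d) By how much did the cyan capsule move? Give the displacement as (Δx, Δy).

(1.8, -2.2)

The cyan capsule started near (6.0, 7.5) and ended near (7.8, 5.3).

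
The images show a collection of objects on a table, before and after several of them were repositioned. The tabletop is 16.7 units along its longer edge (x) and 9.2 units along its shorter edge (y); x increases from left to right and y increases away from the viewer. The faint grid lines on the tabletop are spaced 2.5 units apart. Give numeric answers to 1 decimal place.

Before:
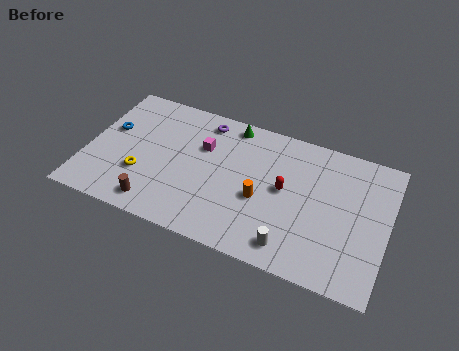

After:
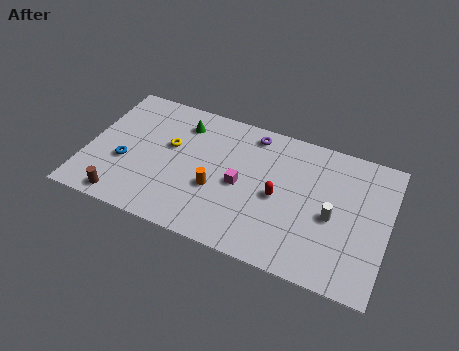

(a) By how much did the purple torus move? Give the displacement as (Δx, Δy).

(2.7, 0.1)

The purple torus was at about (6.2, 7.9) and moved to about (8.9, 8.0).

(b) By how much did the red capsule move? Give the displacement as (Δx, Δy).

(-0.3, -0.6)

From the two frames, the red capsule sits at roughly (11.0, 4.9) before and (10.7, 4.3) after.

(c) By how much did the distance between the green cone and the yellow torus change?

-5.0

Before: roughly 6.9 units apart; after: 1.9. That's 5.0 units closer together.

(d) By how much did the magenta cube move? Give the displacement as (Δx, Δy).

(2.3, -1.8)

The magenta cube started near (6.3, 6.1) and ended near (8.6, 4.3).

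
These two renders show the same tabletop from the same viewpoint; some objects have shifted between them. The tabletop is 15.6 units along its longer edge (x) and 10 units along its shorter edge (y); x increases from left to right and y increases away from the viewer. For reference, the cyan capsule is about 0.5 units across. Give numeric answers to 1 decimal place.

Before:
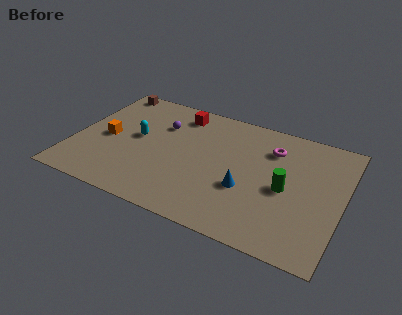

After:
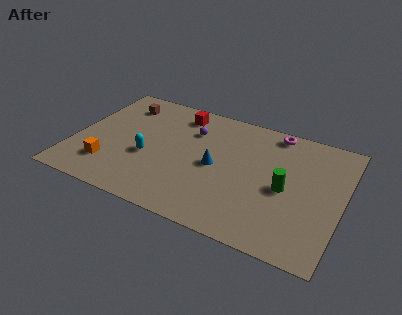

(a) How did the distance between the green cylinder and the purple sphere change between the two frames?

-1.6

They were about 8.0 units apart before and 6.4 after — 1.6 units closer together.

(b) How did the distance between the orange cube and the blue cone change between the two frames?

-1.9

The distance was about 8.4 in the first image and 6.5 in the second, so they moved 1.9 units closer together.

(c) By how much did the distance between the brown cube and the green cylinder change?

-1.3

The distance was about 12.0 in the first image and 10.7 in the second, so they moved 1.3 units closer together.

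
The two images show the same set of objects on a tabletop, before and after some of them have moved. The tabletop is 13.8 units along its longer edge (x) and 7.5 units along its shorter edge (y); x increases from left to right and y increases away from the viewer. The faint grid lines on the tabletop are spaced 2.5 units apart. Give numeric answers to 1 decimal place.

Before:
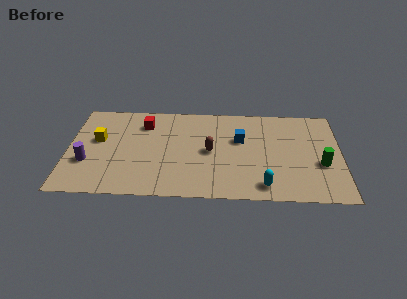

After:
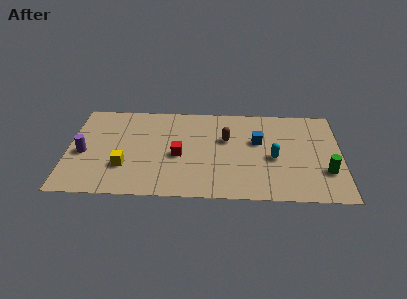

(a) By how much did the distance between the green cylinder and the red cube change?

-2.0

Before: roughly 9.5 units apart; after: 7.5. That's 2.0 units closer together.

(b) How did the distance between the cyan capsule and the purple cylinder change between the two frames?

+0.6

They were about 9.0 units apart before and 9.6 after — 0.6 units further apart.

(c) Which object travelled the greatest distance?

the red cube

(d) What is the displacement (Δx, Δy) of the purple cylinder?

(-0.2, 0.7)

From the two frames, the purple cylinder sits at roughly (1.0, 2.6) before and (0.8, 3.3) after.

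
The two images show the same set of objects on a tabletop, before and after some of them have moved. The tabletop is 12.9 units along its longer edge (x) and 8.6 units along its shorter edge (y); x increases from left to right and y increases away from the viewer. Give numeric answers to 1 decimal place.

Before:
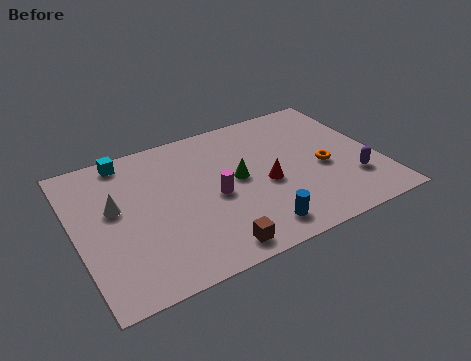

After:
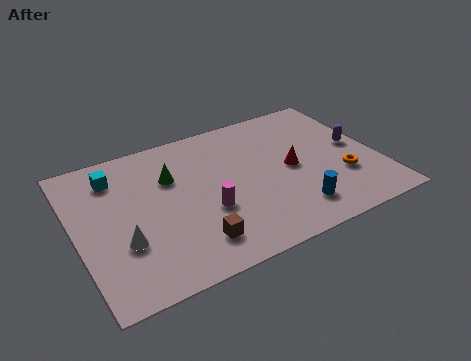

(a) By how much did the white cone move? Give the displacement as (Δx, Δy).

(0.1, -2.1)

The white cone started near (1.7, 5.0) and ended near (1.8, 2.9).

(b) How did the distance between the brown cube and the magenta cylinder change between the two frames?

-1.2

Before: roughly 2.9 units apart; after: 1.7. That's 1.2 units closer together.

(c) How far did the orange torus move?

1.1

The orange torus was near (10.5, 3.7) before and (11.2, 2.8) after, so it travelled √(0.7² + 0.9²) ≈ 1.1 units.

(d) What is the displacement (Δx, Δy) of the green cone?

(-2.7, 1.3)

From the two frames, the green cone sits at roughly (6.9, 4.5) before and (4.2, 5.8) after.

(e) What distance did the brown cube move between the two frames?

1.0

From (5.3, 1.0) to (4.6, 1.7), the brown cube covered √(0.7² + 0.7²) ≈ 1.0 units.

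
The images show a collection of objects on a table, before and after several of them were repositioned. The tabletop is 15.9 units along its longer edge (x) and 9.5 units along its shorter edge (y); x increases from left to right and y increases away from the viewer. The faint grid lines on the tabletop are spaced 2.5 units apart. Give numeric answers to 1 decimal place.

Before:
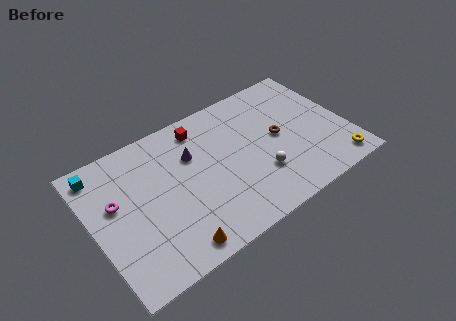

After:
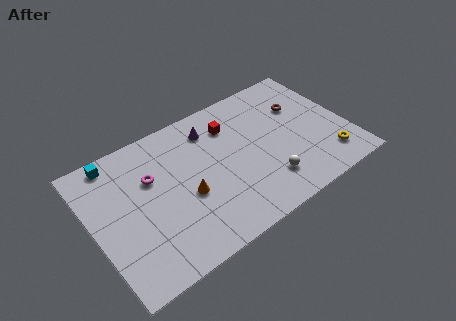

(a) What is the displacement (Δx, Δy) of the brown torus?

(1.7, 1.5)

The brown torus was at about (11.7, 4.9) and moved to about (13.4, 6.4).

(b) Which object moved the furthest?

the orange cone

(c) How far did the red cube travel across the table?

2.0

From (7.2, 8.0) to (9.0, 7.2), the red cube covered √(1.8² + 0.8²) ≈ 2.0 units.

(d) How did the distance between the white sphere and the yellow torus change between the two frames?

-1.0

They were about 4.9 units apart before and 3.9 after — 1.0 units closer together.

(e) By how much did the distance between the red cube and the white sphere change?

-0.7

Before: roughly 5.9 units apart; after: 5.2. That's 0.7 units closer together.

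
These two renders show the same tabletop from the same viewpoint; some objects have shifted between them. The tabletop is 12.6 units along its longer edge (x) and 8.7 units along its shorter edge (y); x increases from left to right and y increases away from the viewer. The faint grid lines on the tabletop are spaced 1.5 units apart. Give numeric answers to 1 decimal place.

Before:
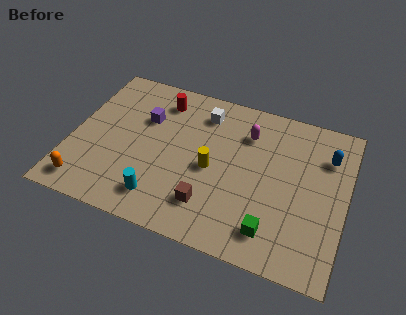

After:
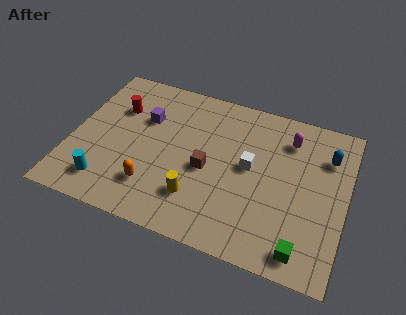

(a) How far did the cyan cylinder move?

2.5

From (4.4, 1.6) to (1.9, 1.6), the cyan cylinder covered √(2.5² + 0.0²) ≈ 2.5 units.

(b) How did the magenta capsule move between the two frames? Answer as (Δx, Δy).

(1.9, 0.3)

The magenta capsule was at about (7.9, 6.5) and moved to about (9.8, 6.8).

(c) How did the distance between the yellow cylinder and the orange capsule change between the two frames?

-4.2

Before: roughly 6.2 units apart; after: 2.0. That's 4.2 units closer together.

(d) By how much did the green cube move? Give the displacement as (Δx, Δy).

(1.4, -0.5)

The green cube started near (9.5, 1.6) and ended near (10.9, 1.1).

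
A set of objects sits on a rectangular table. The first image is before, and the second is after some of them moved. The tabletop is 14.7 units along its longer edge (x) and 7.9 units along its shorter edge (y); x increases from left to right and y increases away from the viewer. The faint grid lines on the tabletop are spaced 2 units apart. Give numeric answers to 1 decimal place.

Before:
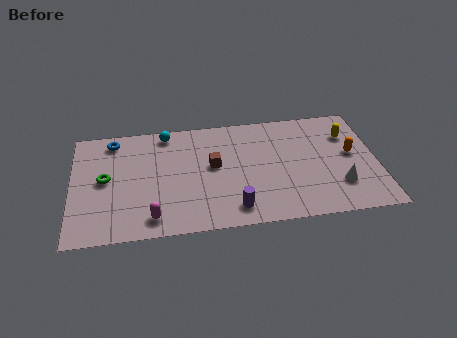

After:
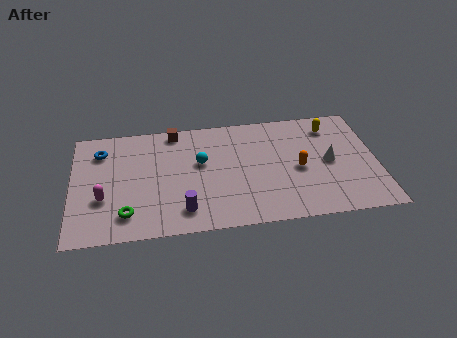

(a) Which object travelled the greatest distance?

the brown cube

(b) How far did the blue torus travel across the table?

0.9

The blue torus was near (2.0, 6.8) before and (1.4, 6.1) after, so it travelled √(0.6² + 0.7²) ≈ 0.9 units.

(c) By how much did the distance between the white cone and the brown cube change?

+1.7

Before: roughly 6.4 units apart; after: 8.1. That's 1.7 units further apart.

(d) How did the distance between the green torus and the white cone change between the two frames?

-1.3

Before: roughly 11.4 units apart; after: 10.1. That's 1.3 units closer together.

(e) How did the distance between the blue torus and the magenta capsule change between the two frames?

-2.6

The distance was about 5.9 in the first image and 3.3 in the second, so they moved 2.6 units closer together.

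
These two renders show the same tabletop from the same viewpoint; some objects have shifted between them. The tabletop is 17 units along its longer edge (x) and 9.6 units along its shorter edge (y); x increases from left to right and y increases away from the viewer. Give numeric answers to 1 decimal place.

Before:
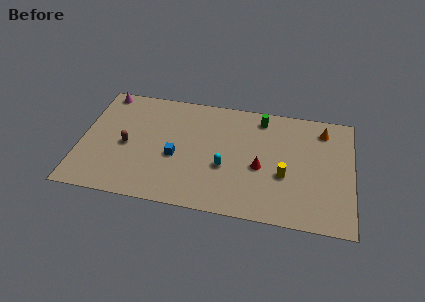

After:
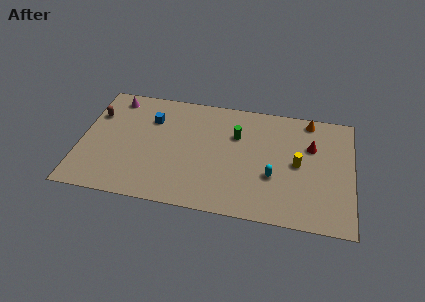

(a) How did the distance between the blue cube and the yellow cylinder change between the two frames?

+2.7

Before: roughly 6.8 units apart; after: 9.5. That's 2.7 units further apart.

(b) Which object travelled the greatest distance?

the red cone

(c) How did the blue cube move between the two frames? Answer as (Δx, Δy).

(-1.7, 2.9)

From the two frames, the blue cube sits at roughly (6.0, 4.0) before and (4.3, 6.9) after.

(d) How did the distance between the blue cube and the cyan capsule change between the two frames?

+5.4

The distance was about 3.1 in the first image and 8.5 in the second, so they moved 5.4 units further apart.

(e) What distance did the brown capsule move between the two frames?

3.1

From (2.9, 4.4) to (0.8, 6.7), the brown capsule covered √(2.1² + 2.3²) ≈ 3.1 units.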